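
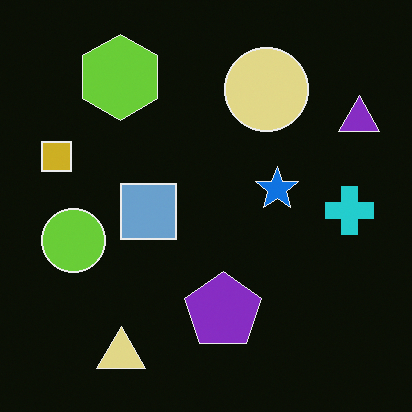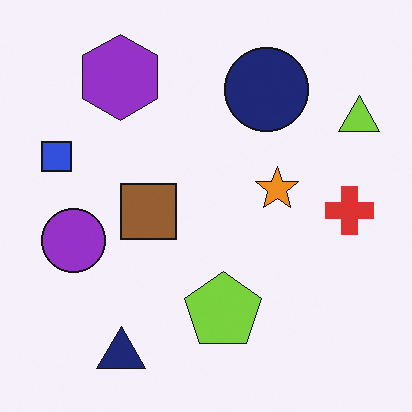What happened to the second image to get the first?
It was color-inverted (negative).

The light background has become dark and every shape's color is its complement — a photographic negative.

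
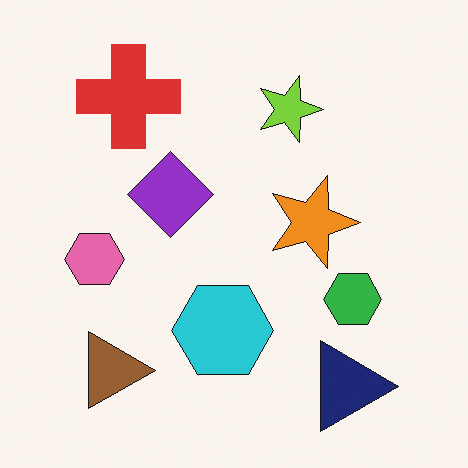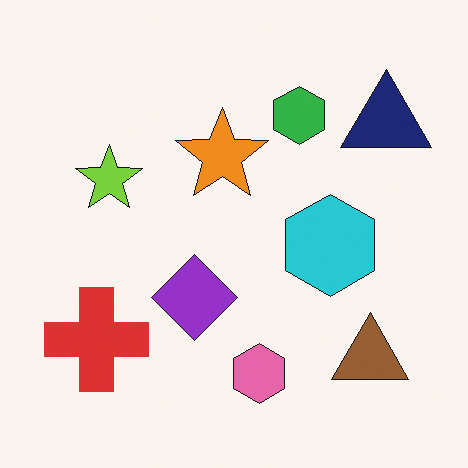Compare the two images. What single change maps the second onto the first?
This is the original image rotated 90° clockwise.

The navy triangle sits in the top-right of the second image and the bottom-right of the first — consistent with a whole-image 90° clockwise rotation.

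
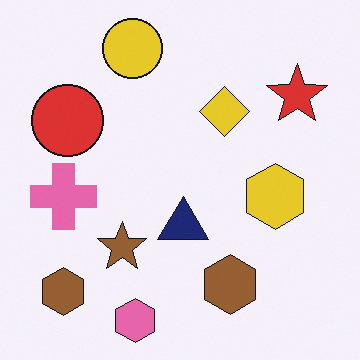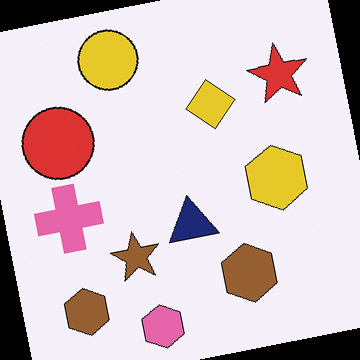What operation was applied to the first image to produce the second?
It was rotated counter-clockwise by a few degrees.

Every shape is tilted by the same angle and the image corners show triangular fill wedges — a whole-image rotation by a non-right angle.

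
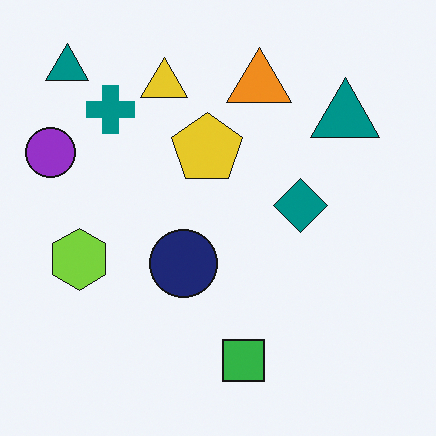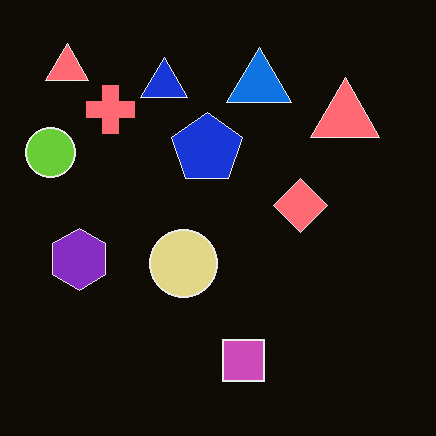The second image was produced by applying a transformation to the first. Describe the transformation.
It was color-inverted (negative).

The light background has become dark and every shape's color is its complement — a photographic negative.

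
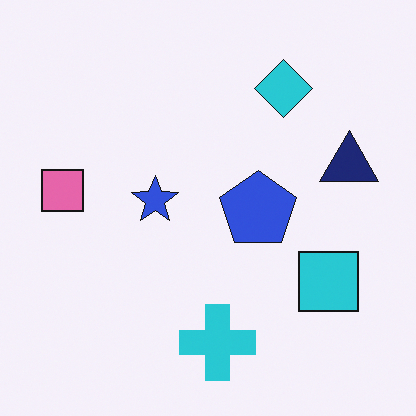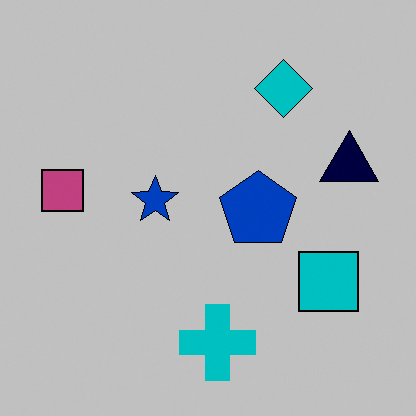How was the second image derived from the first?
It was heavily posterized to just a handful of flat colors.

Each flat color has snapped to a coarser quantized level — most visibly, the near-white background has dropped to a flat grey.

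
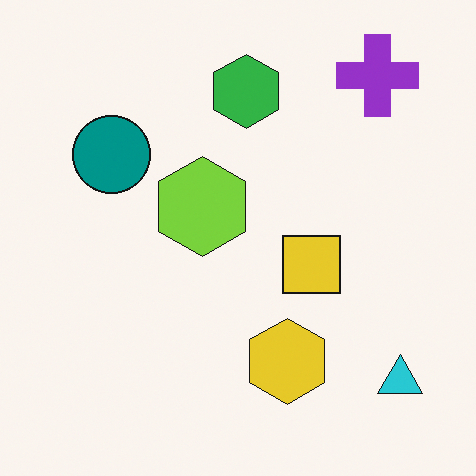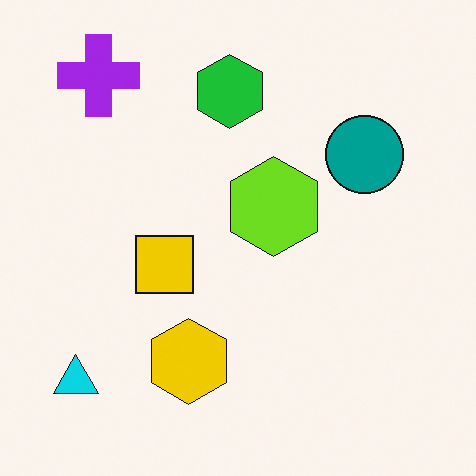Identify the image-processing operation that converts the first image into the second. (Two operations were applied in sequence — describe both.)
The second image is the first slightly oversaturated, then flipped horizontally (left ↔ right).

All colors are more vivid — a global saturation change. The cyan triangle is in the bottom-right of the first image and the bottom-left of the second — shapes on opposite sides of the vertical midline have swapped in a mirror flip.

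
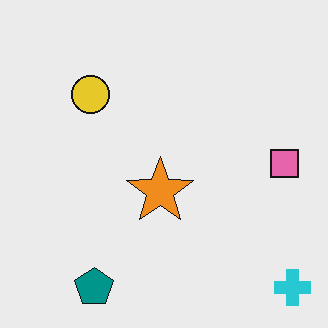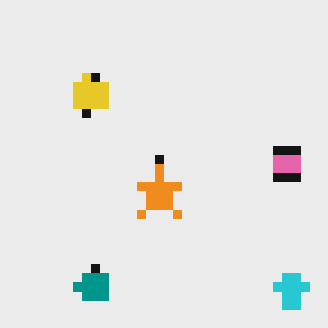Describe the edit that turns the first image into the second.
Heavily pixelated into large blocks.

Shapes are reduced to large square blocks; fine edges and outlines are lost — a downscale-then-upscale (mosaic) effect.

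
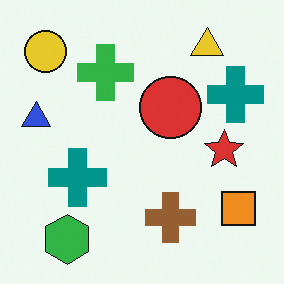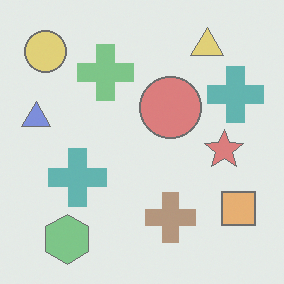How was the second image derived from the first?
The transformation is: washed out (contrast reduced).

Tones are pushed toward mid-grey across the whole image — a global contrast change.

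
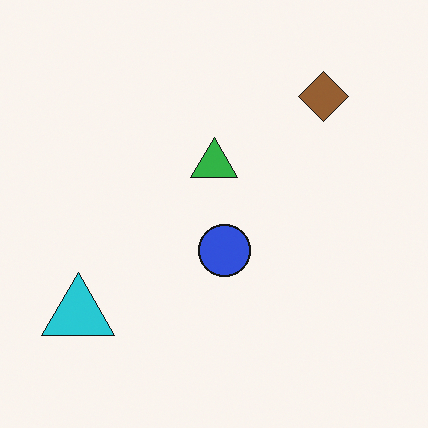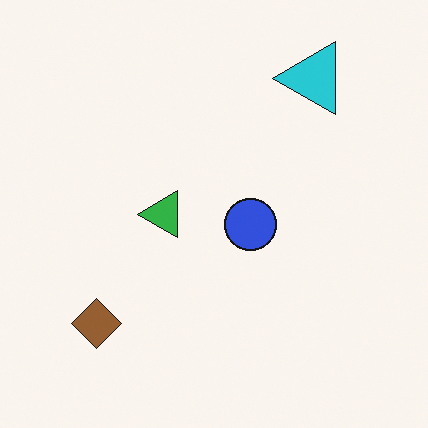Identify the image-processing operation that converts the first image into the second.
It was transposed (reflected across the top-left ↔ bottom-right diagonal).

Shapes have swapped their row and column positions — what was in the top-right is now in the bottom-left — a diagonal reflection.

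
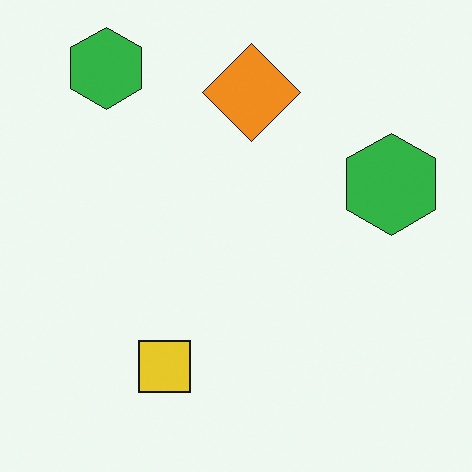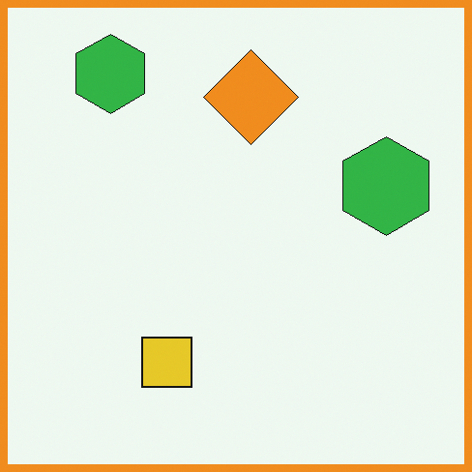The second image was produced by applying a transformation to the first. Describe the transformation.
The transformation is: framed with a orange border.

A solid orange frame runs around the edge of the second image, with the content slightly shrunk inside it.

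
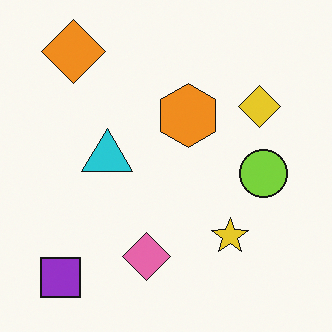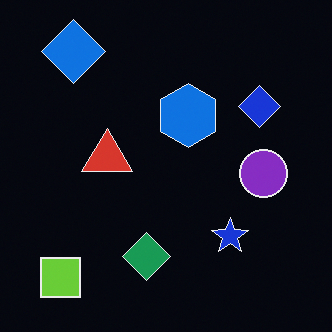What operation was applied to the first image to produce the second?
The second image is the first color-inverted (negative).

The light background has become dark and every shape's color is its complement — a photographic negative.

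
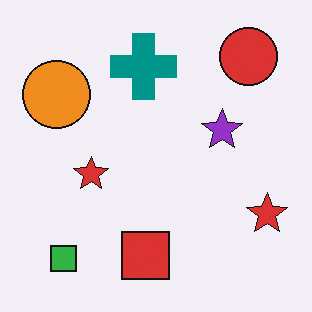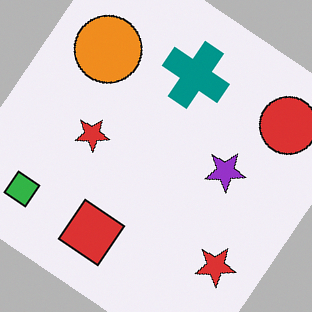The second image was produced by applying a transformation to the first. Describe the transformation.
The transformation is: rotated clockwise by a large amount — several tens of degrees.

Every shape is tilted by the same angle and the image corners show triangular fill wedges — a whole-image rotation by a non-right angle.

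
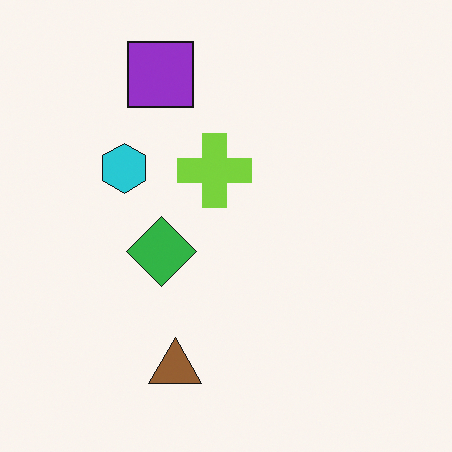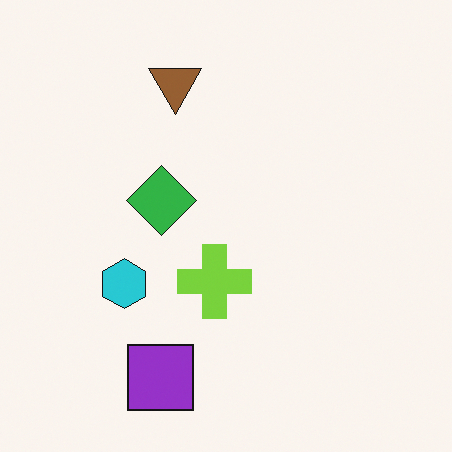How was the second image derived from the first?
This is the original image flipped vertically (top ↔ bottom).

The purple square is in the top of the first image and the bottom of the second — shapes on opposite sides of the horizontal midline have swapped in a mirror flip.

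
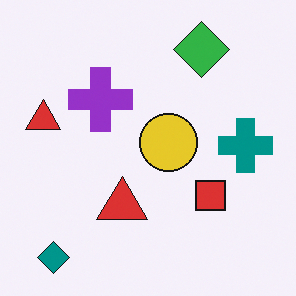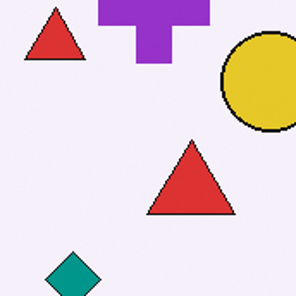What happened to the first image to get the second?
Cropped to a noticeably smaller region and rescaled.

The visible shapes are larger and the field of view is narrower; shapes near the original edges may be partly or wholly outside the frame — a crop-and-rescale.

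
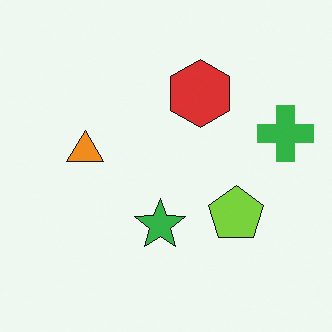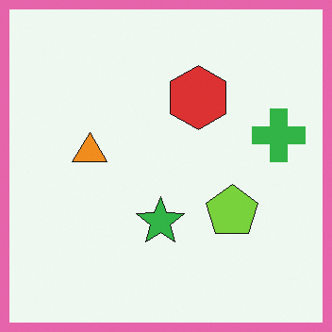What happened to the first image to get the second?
It was framed with a pink border.

A solid pink frame runs around the edge of the second image, with the content slightly shrunk inside it.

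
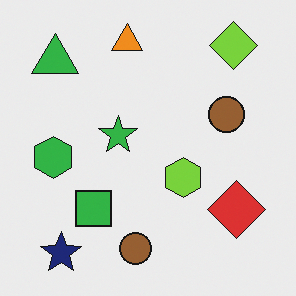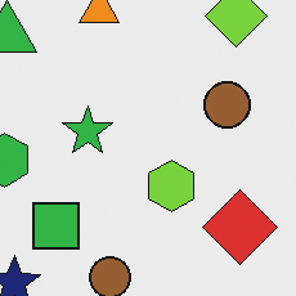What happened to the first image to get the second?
Cropped slightly and scaled back up.

The visible shapes are larger and the field of view is narrower; shapes near the original edges may be partly or wholly outside the frame — a crop-and-rescale.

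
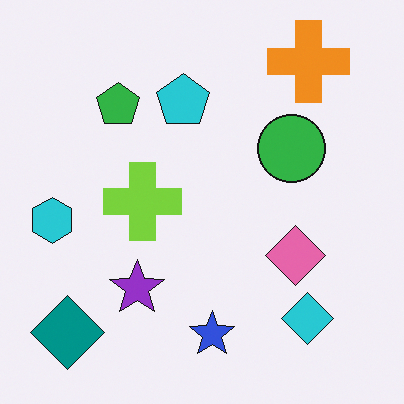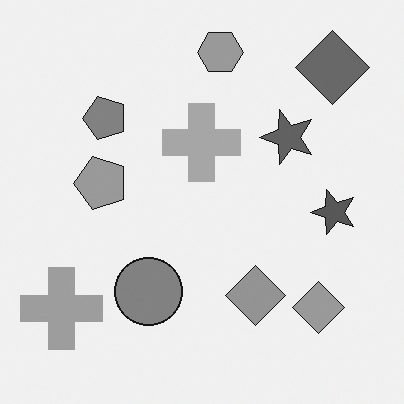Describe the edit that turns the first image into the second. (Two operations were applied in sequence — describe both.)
The transformation is: transposed (reflected across the top-left ↔ bottom-right diagonal), then converted to grayscale.

Shapes have swapped their row and column positions — what was in the top-right is now in the bottom-left — a diagonal reflection. All color is removed — every shape is now a shade of grey.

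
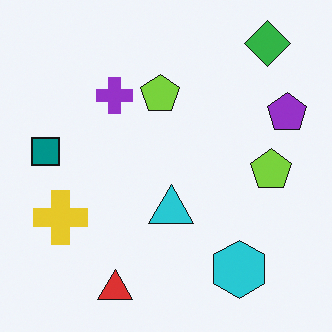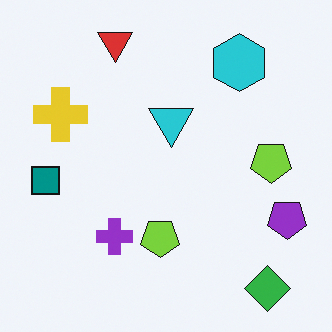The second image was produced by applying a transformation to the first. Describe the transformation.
This is the original image flipped vertically (top ↔ bottom).

The red triangle is in the bottom of the first image and the top of the second — shapes on opposite sides of the horizontal midline have swapped in a mirror flip.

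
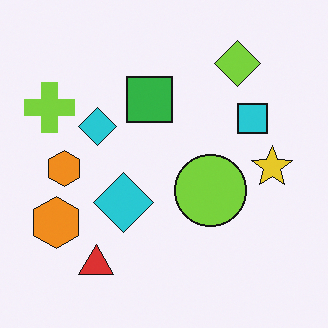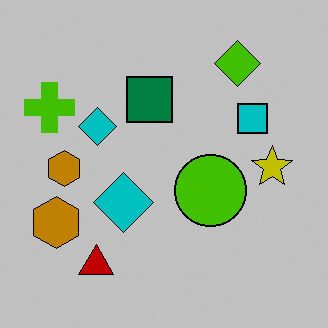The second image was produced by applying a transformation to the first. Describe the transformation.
The transformation is: aggressively posterized.

Each flat color has snapped to a coarser quantized level — most visibly, the near-white background has dropped to a flat grey.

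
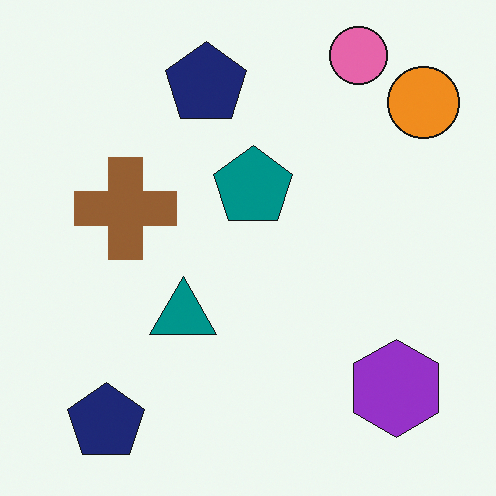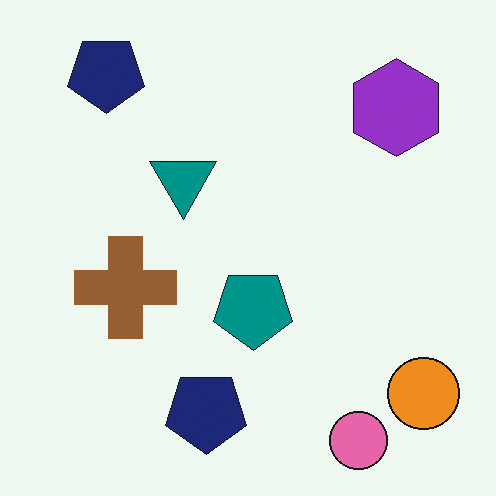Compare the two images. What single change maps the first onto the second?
The second image is the first flipped vertically (top ↔ bottom).

The pink circle is in the top-right of the first image and the bottom-right of the second — shapes on opposite sides of the horizontal midline have swapped in a mirror flip.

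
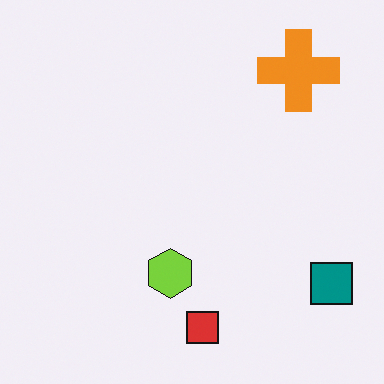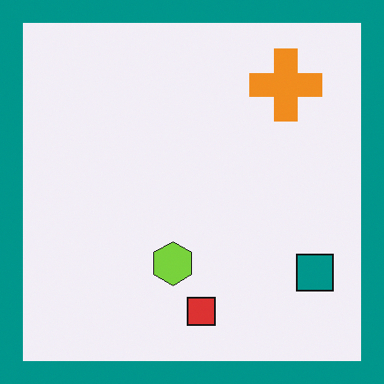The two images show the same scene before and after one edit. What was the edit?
This is the original image framed with a teal border.

A solid teal frame runs around the edge of the second image, with the content slightly shrunk inside it.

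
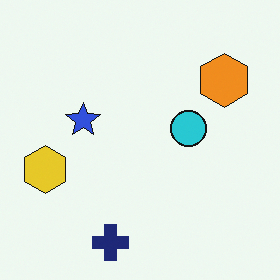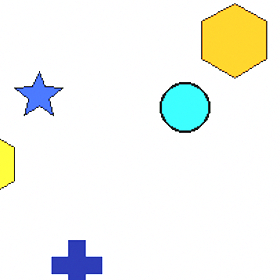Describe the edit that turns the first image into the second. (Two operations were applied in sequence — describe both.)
It was cropped to a modestly smaller region and rescaled, then substantially brightened.

The visible shapes are larger and the field of view is narrower; shapes near the original edges may be partly or wholly outside the frame — a crop-and-rescale. Every pixel — background and shapes alike — is uniformly brightened.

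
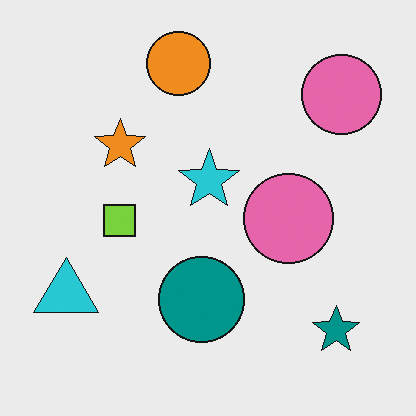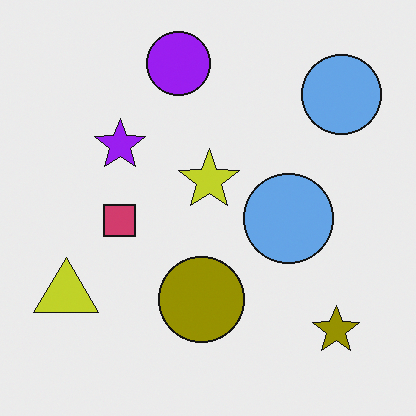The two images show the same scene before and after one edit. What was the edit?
The transformation is: hue-shifted by a large amount.

Every shape's color has rotated by the same amount around the hue wheel — a uniform hue shift.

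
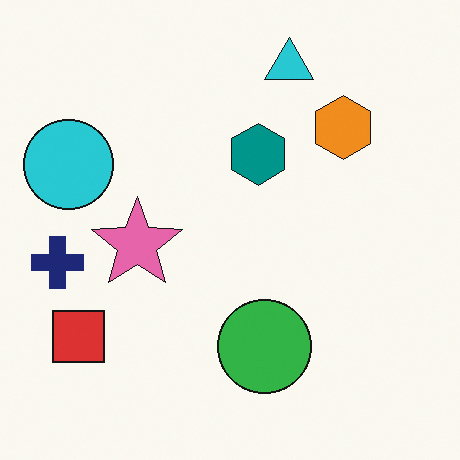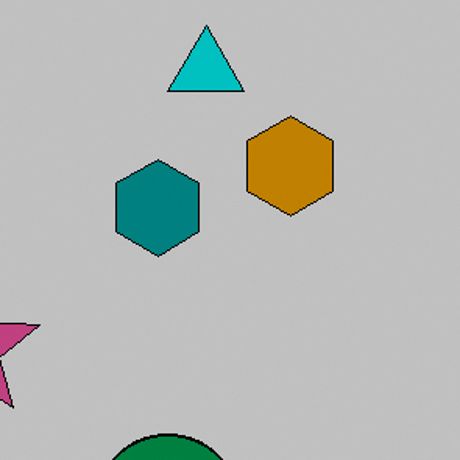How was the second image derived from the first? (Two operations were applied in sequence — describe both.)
The transformation is: aggressively posterized, then cropped to a modestly smaller region and rescaled.

Each flat color has snapped to a coarser quantized level — most visibly, the near-white background has dropped to a flat grey. The visible shapes are larger and the field of view is narrower; shapes near the original edges may be partly or wholly outside the frame — a crop-and-rescale.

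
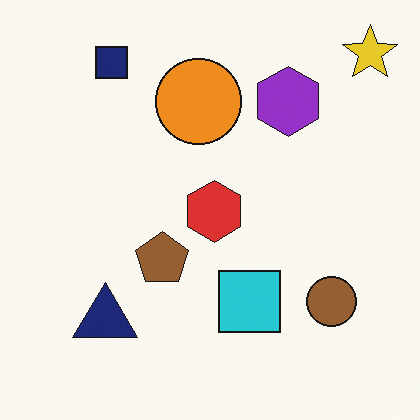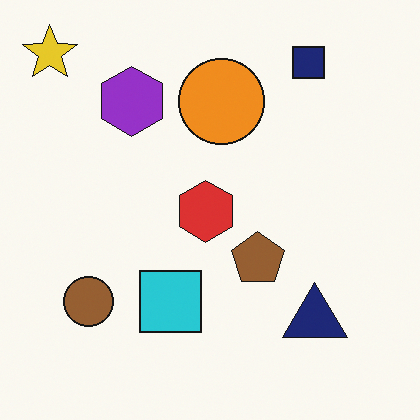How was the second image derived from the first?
The transformation is: flipped horizontally (left ↔ right).

The yellow star is in the top-right of the first image and the top-left of the second — shapes on opposite sides of the vertical midline have swapped in a mirror flip.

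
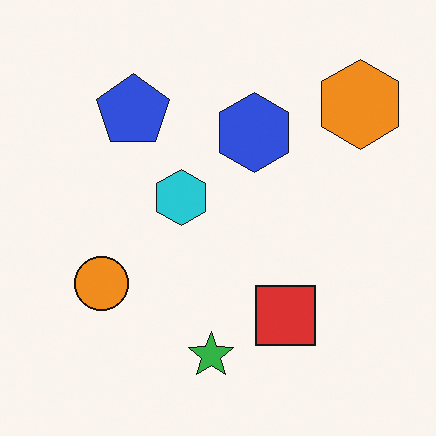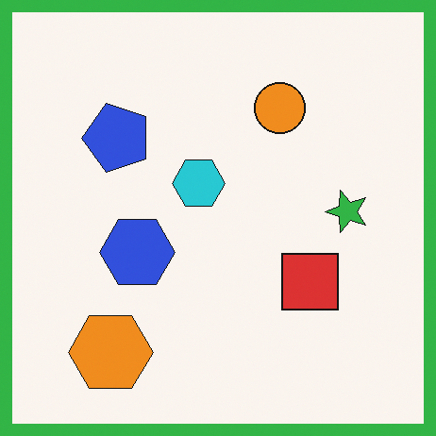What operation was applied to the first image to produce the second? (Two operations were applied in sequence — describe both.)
This is the original image transposed (reflected across the top-left ↔ bottom-right diagonal), then framed with a green border.

Shapes have swapped their row and column positions — what was in the top-right is now in the bottom-left — a diagonal reflection. A solid green frame runs around the edge of the second image, with the content slightly shrunk inside it.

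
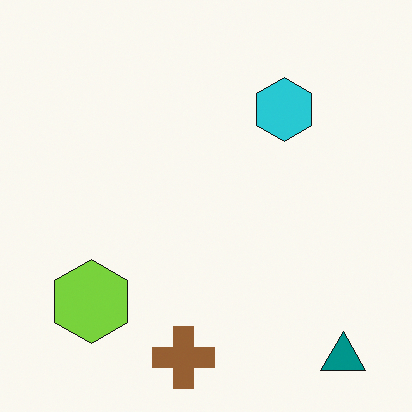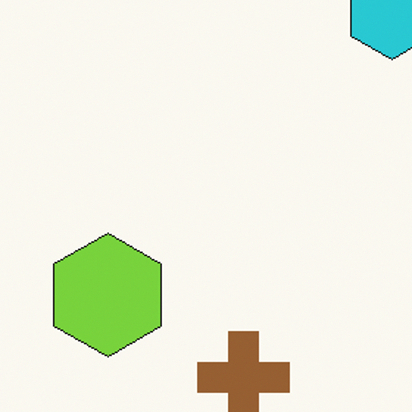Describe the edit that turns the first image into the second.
The transformation is: cropped slightly and scaled back up.

The visible shapes are larger and the field of view is narrower; shapes near the original edges may be partly or wholly outside the frame — a crop-and-rescale.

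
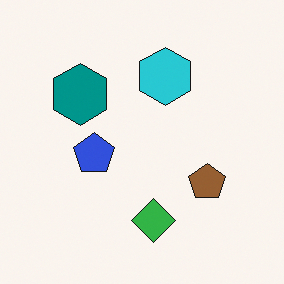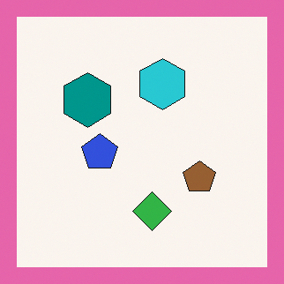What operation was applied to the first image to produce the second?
It was framed with a pink border.

A solid pink frame runs around the edge of the second image, with the content slightly shrunk inside it.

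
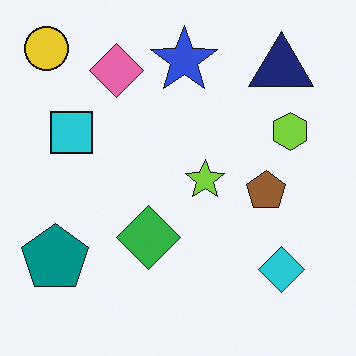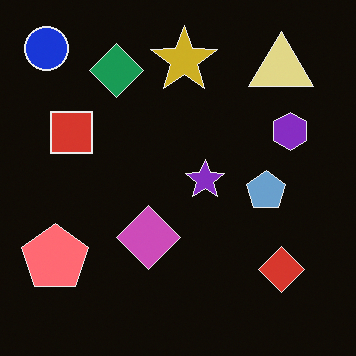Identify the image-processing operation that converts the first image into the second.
Color-inverted (negative).

The light background has become dark and every shape's color is its complement — a photographic negative.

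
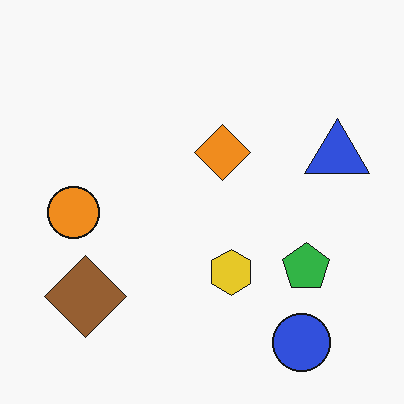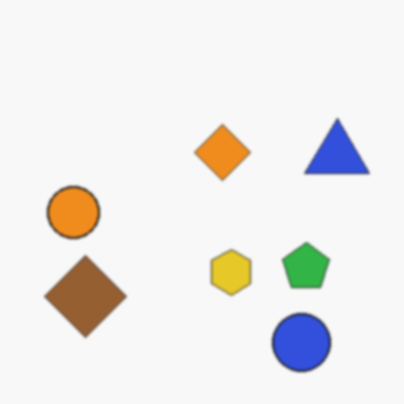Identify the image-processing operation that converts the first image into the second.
This is the original image given a subtle gaussian blur.

Shape edges and outlines are uniformly softened across the whole image.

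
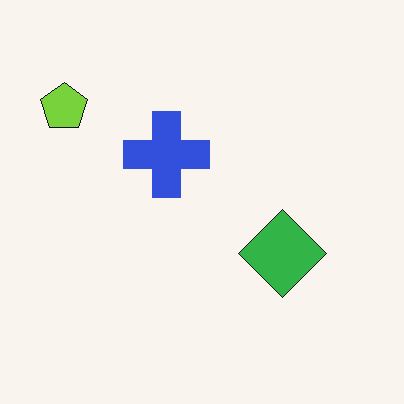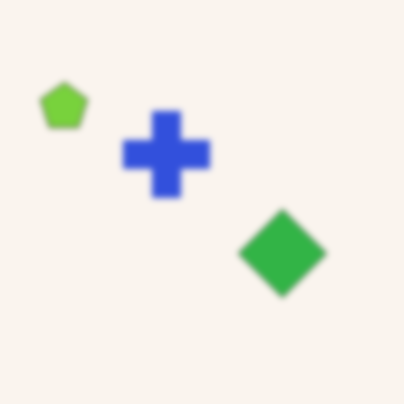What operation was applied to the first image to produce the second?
This is the original image noticeably gaussian-blurred.

Shape edges and outlines are uniformly softened across the whole image.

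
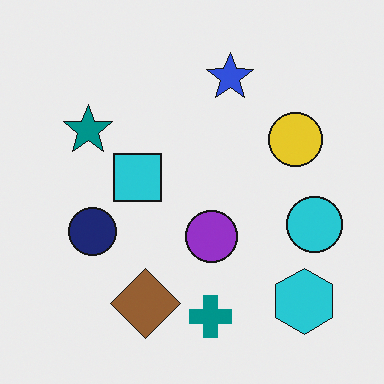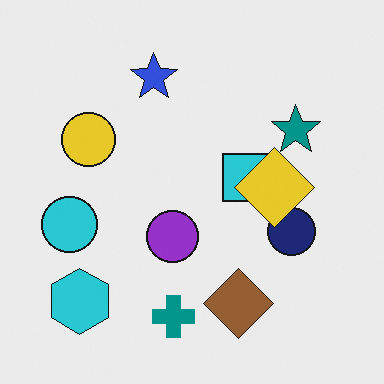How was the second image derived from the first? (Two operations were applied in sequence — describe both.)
The transformation is: flipped horizontally (left ↔ right), then overlaid with an additional yellow diamond.

The cyan circle is in the right of the first image and the left of the second — shapes on opposite sides of the vertical midline have swapped in a mirror flip. A yellow diamond appears in the second image that is absent from the first.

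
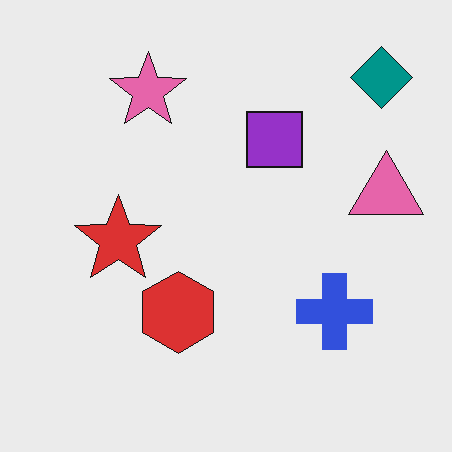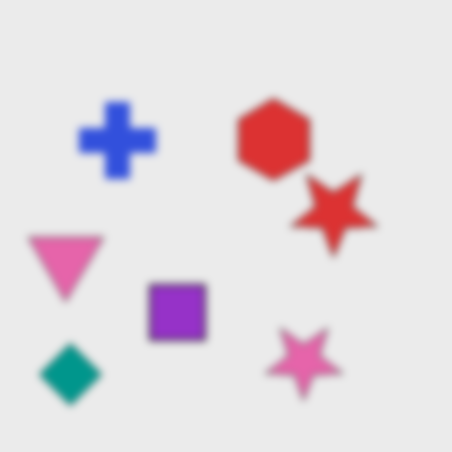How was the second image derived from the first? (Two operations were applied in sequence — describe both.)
This is the original image moderately blurred, then rotated 180°.

Shape edges and outlines are uniformly softened across the whole image. The teal diamond sits in the top-right of the first image and the bottom-left of the second — consistent with a whole-image 180° rotation.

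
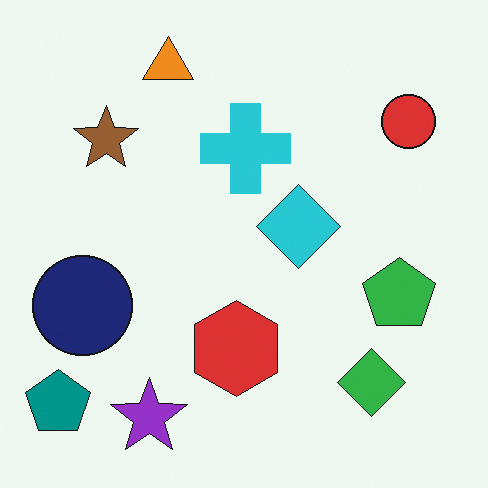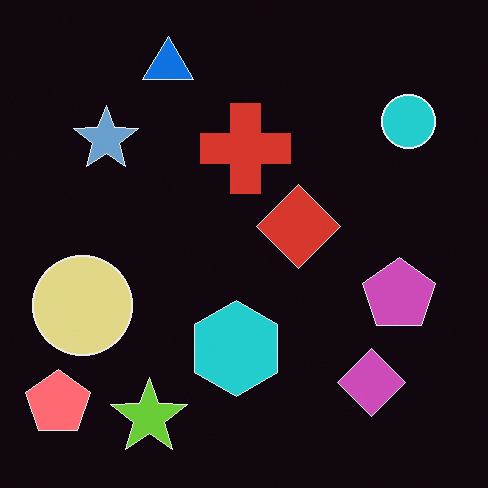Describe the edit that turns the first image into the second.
This is the original image color-inverted (negative).

The light background has become dark and every shape's color is its complement — a photographic negative.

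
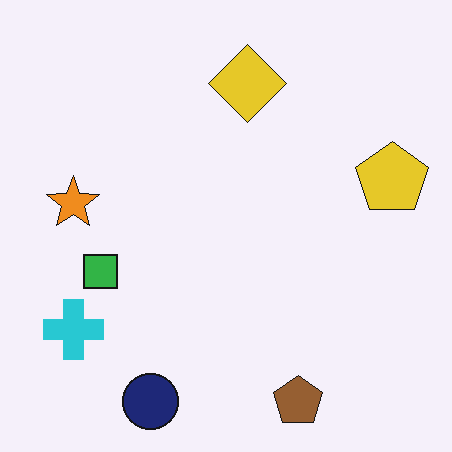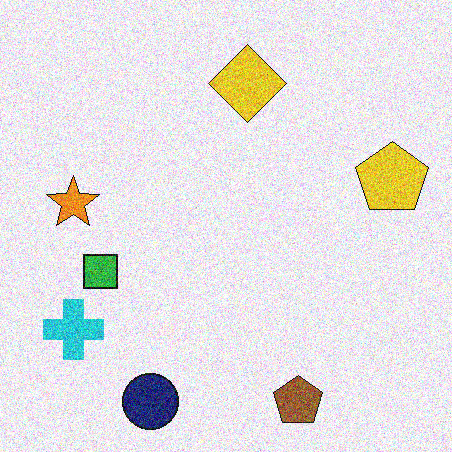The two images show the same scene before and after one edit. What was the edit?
Degraded with a thick layer of grain.

Random speckle covers the whole image, including the flat background.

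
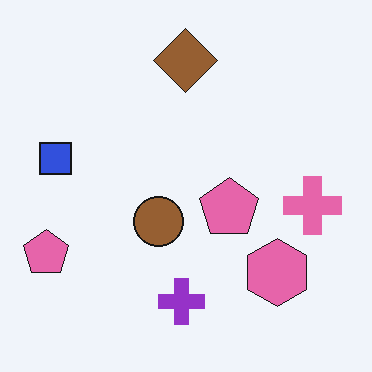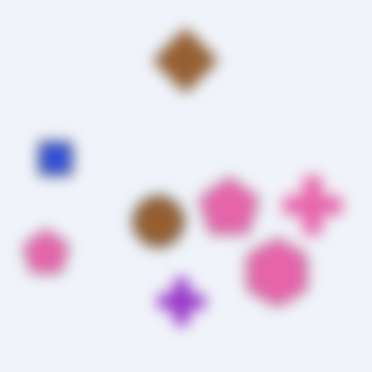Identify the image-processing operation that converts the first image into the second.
It was strongly gaussian-blurred.

Shape edges and outlines are uniformly softened across the whole image.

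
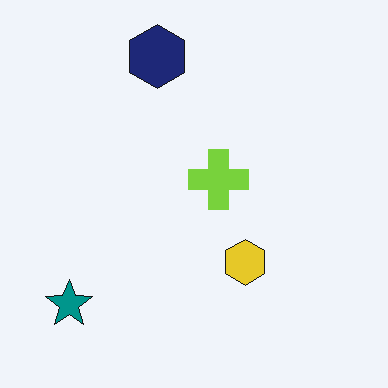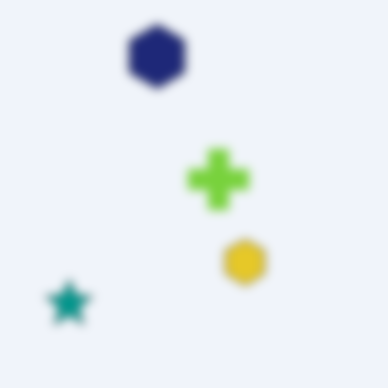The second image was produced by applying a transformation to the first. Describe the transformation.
Strongly gaussian-blurred.

Shape edges and outlines are uniformly softened across the whole image.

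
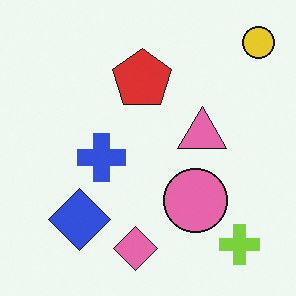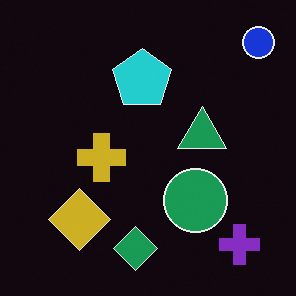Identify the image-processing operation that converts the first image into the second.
The second image is the first color-inverted (negative).

The light background has become dark and every shape's color is its complement — a photographic negative.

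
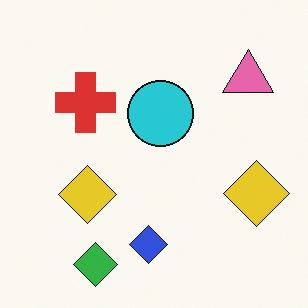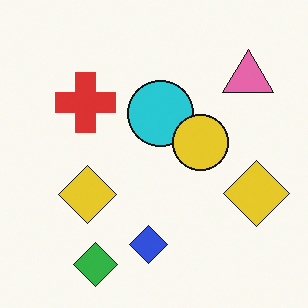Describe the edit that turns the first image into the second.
Overlaid with an additional yellow circle.

A yellow circle appears in the second image that is absent from the first.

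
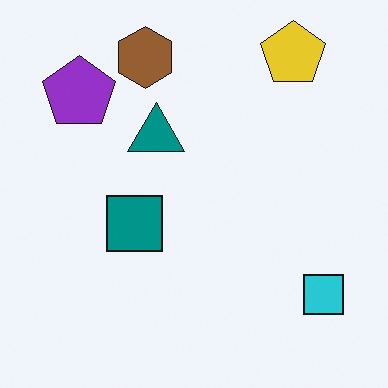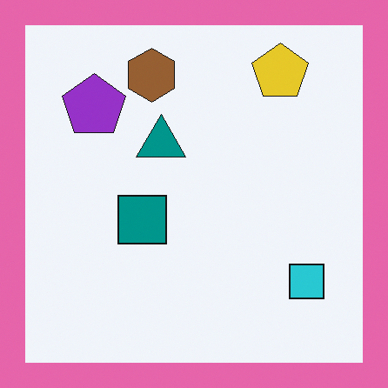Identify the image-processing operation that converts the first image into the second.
The second image is the first framed with a pink border.

A solid pink frame runs around the edge of the second image, with the content slightly shrunk inside it.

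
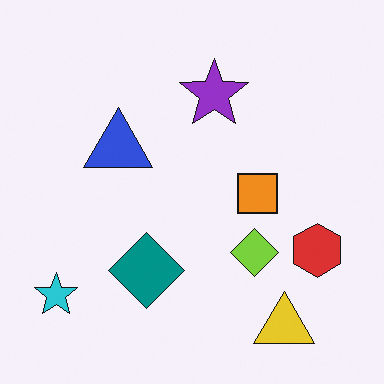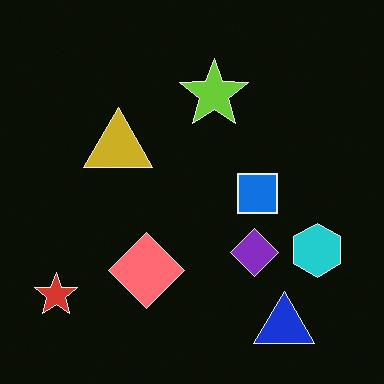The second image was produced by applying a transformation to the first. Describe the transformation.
It was color-inverted (negative).

The light background has become dark and every shape's color is its complement — a photographic negative.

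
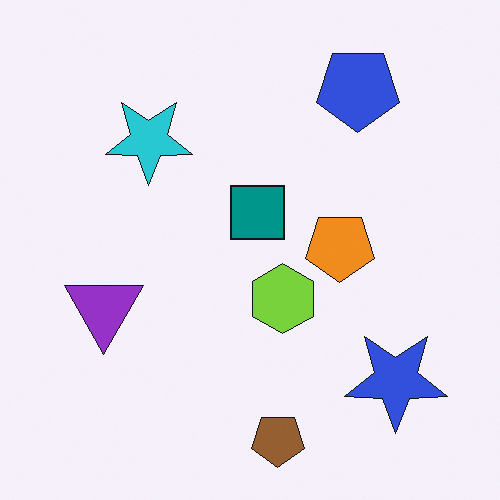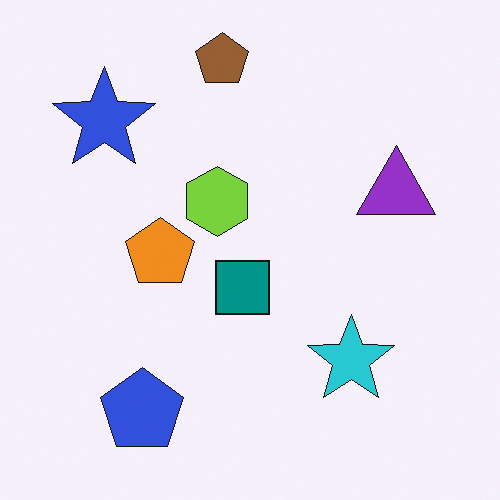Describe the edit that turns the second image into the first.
The first image is the second rotated 180°.

The blue star sits in the top-left of the second image and the bottom-right of the first — consistent with a whole-image 180° rotation.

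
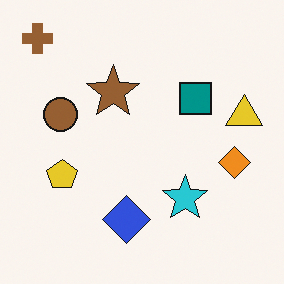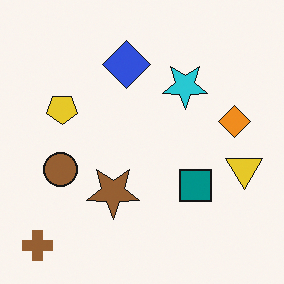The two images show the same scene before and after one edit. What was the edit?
It was flipped vertically (top ↔ bottom).

The brown cross is in the top-left of the first image and the bottom-left of the second — shapes on opposite sides of the horizontal midline have swapped in a mirror flip.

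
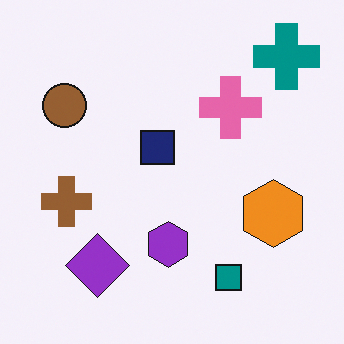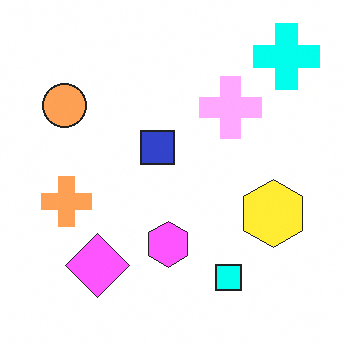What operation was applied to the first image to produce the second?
Substantially brightened.

Every pixel — background and shapes alike — is uniformly brightened.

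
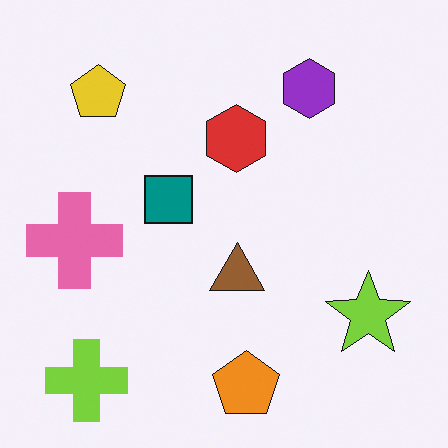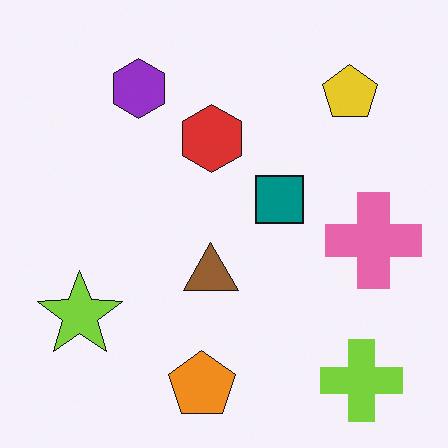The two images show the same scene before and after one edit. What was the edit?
The transformation is: flipped horizontally (left ↔ right).

The pink cross is in the left of the first image and the right of the second — shapes on opposite sides of the vertical midline have swapped in a mirror flip.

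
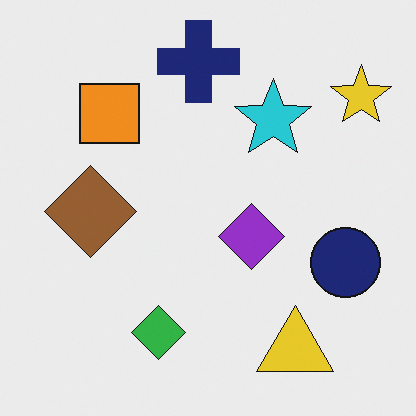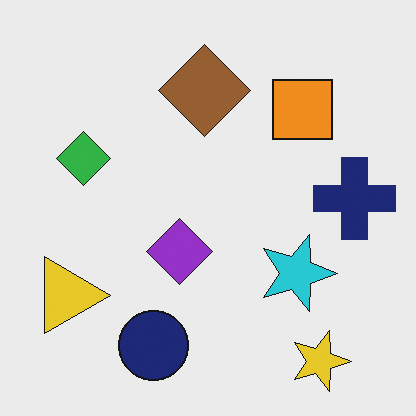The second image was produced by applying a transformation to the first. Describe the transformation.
The transformation is: rotated 90° clockwise.

The yellow star sits in the top-right of the first image and the bottom-right of the second — consistent with a whole-image 90° clockwise rotation.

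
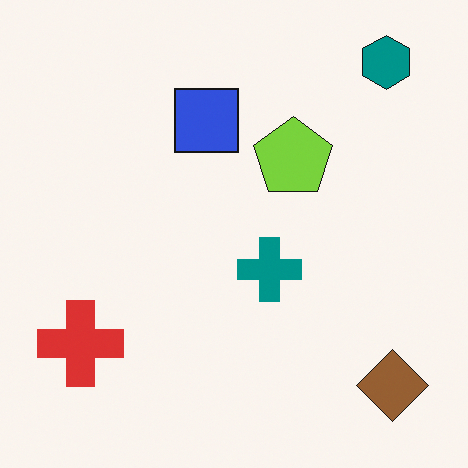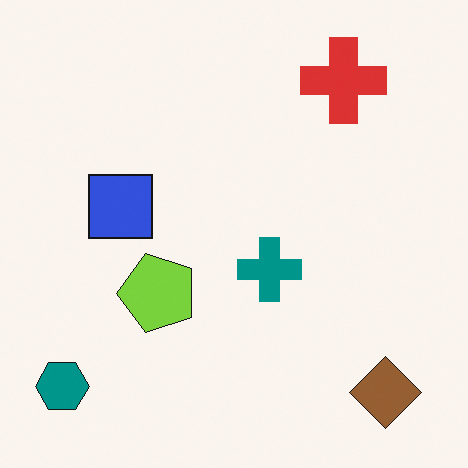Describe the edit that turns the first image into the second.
The transformation is: transposed (reflected across the top-left ↔ bottom-right diagonal).

Shapes have swapped their row and column positions — what was in the top-right is now in the bottom-left — a diagonal reflection.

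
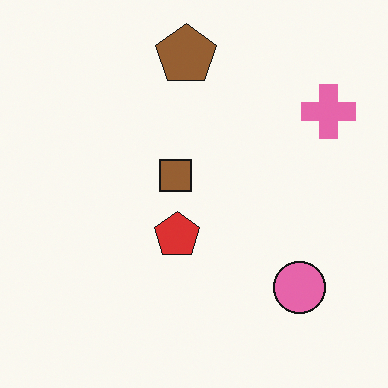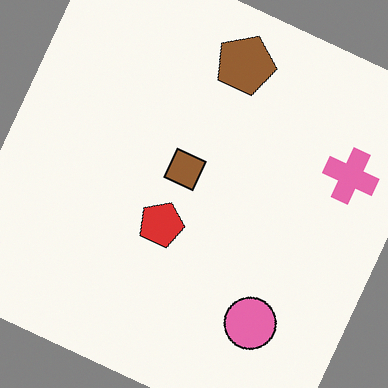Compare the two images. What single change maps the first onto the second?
Rotated clockwise by a moderate amount.

Every shape is tilted by the same angle and the image corners show triangular fill wedges — a whole-image rotation by a non-right angle.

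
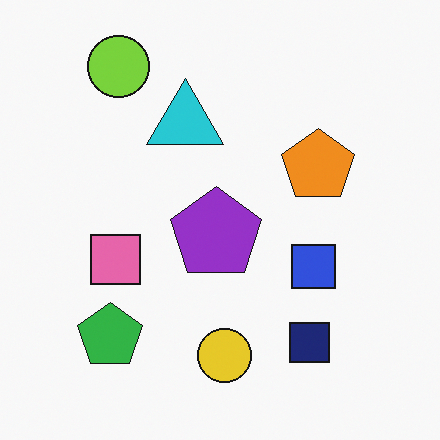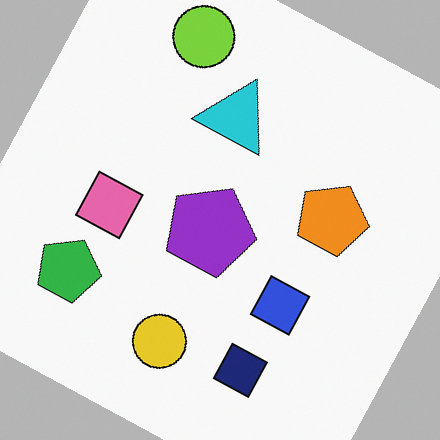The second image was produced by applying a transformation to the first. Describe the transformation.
The second image is the first rotated clockwise by a moderate amount.

Every shape is tilted by the same angle and the image corners show triangular fill wedges — a whole-image rotation by a non-right angle.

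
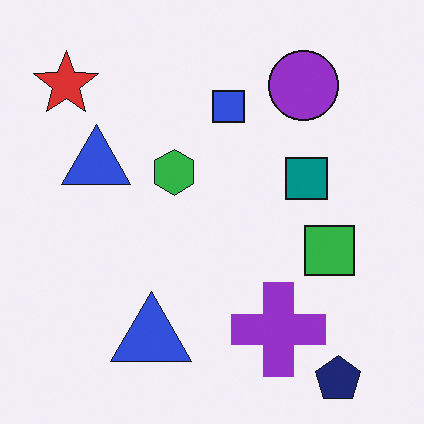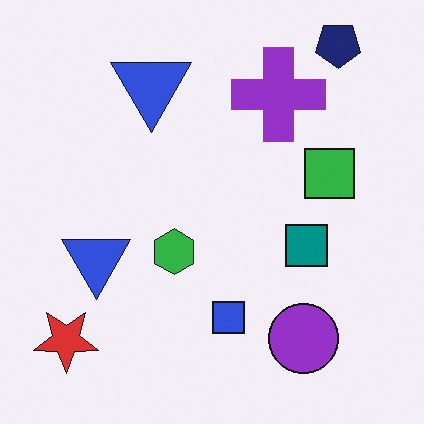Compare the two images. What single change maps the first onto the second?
The second image is the first flipped vertically (top ↔ bottom).

The navy pentagon is in the bottom-right of the first image and the top-right of the second — shapes on opposite sides of the horizontal midline have swapped in a mirror flip.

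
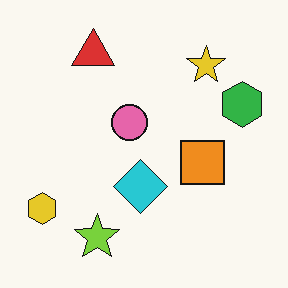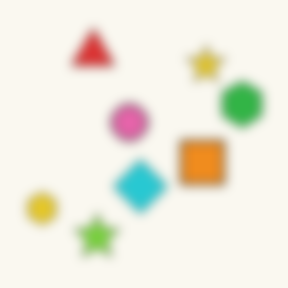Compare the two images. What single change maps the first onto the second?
The transformation is: heavily blurred.

Shape edges and outlines are uniformly softened across the whole image.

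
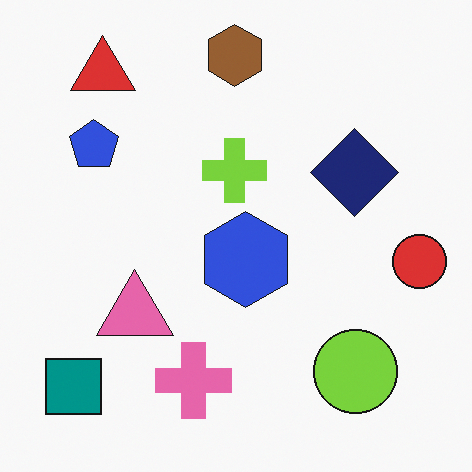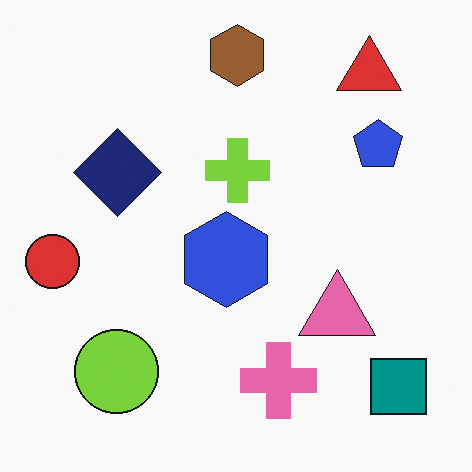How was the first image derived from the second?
It was flipped horizontally (left ↔ right).

The red circle is in the left of the second image and the right of the first — shapes on opposite sides of the vertical midline have swapped in a mirror flip.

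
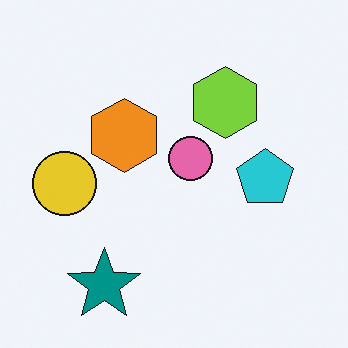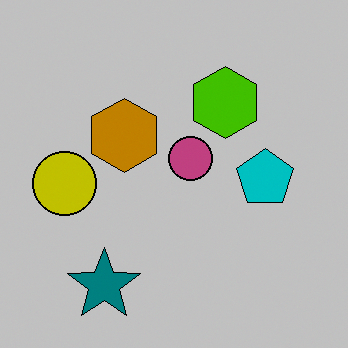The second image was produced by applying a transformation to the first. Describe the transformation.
This is the original image heavily posterized to just a handful of flat colors.

Each flat color has snapped to a coarser quantized level — most visibly, the near-white background has dropped to a flat grey.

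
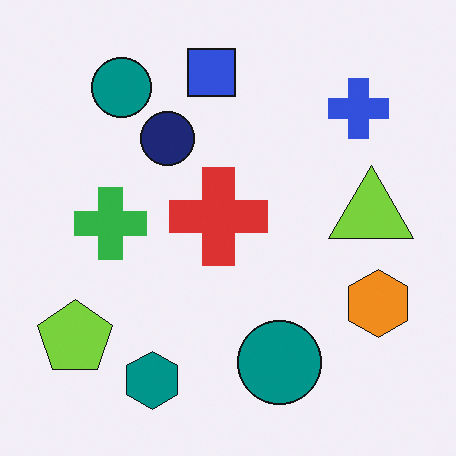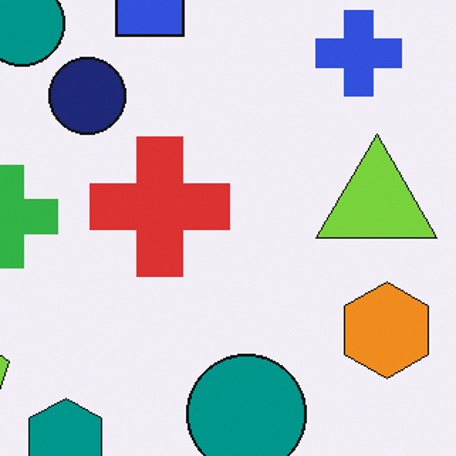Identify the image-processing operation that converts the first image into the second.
The second image is the first cropped slightly and scaled back up.

The visible shapes are larger and the field of view is narrower; shapes near the original edges may be partly or wholly outside the frame — a crop-and-rescale.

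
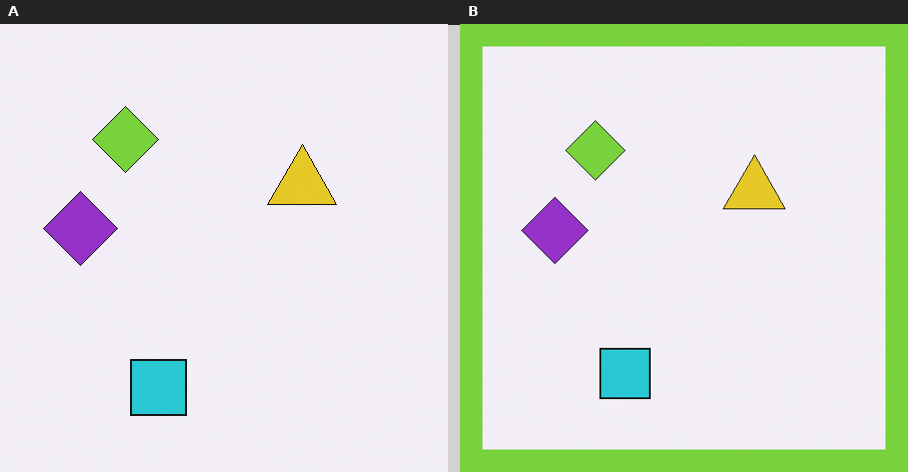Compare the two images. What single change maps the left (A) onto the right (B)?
It was framed with a lime border.

A solid lime frame runs around the edge of the right (B) image, with the content slightly shrunk inside it.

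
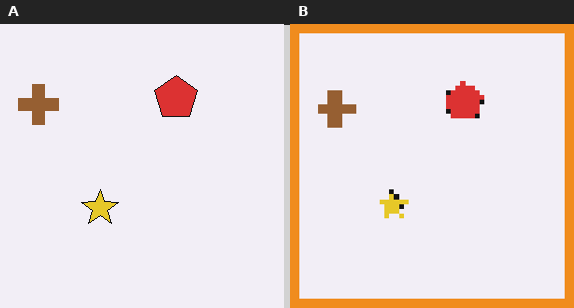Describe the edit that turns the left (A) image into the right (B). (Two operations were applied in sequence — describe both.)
It was mildly pixelated, then framed with a orange border.

Shapes are reduced to large square blocks; fine edges and outlines are lost — a downscale-then-upscale (mosaic) effect. A solid orange frame runs around the edge of the right (B) image, with the content slightly shrunk inside it.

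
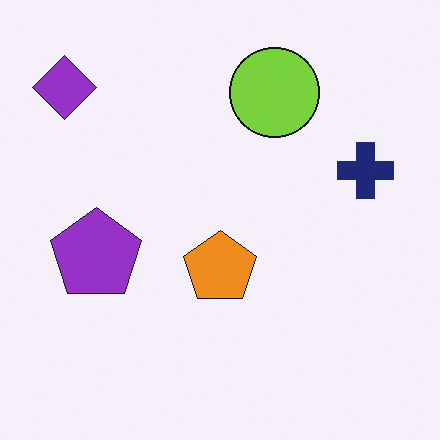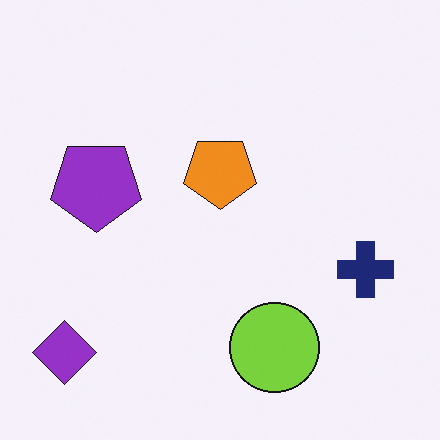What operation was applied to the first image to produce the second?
This is the original image flipped vertically (top ↔ bottom).

The purple diamond is in the top-left of the first image and the bottom-left of the second — shapes on opposite sides of the horizontal midline have swapped in a mirror flip.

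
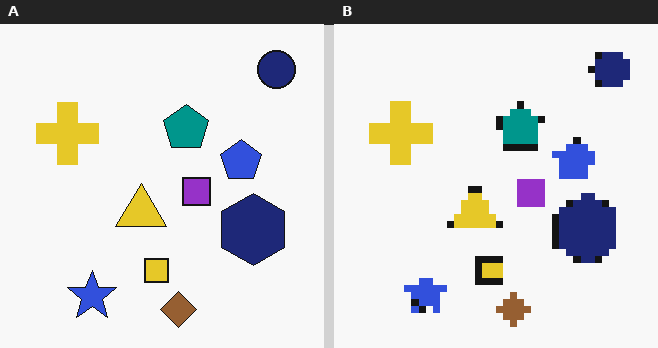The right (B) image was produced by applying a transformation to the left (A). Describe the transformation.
The transformation is: moderately pixelated.

Shapes are reduced to large square blocks; fine edges and outlines are lost — a downscale-then-upscale (mosaic) effect.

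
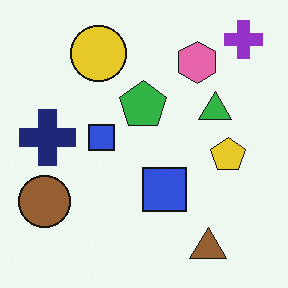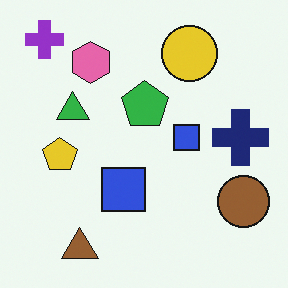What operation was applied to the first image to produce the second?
It was flipped horizontally (left ↔ right).

The brown circle is in the bottom-left of the first image and the bottom-right of the second — shapes on opposite sides of the vertical midline have swapped in a mirror flip.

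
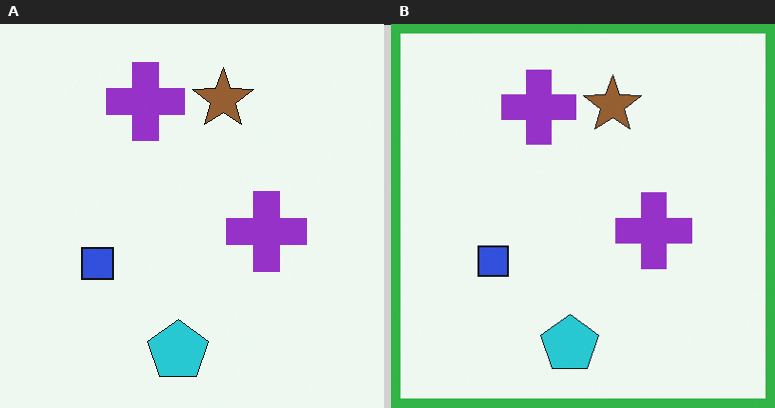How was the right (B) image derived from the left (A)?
The transformation is: framed with a green border.

A solid green frame runs around the edge of the right (B) image, with the content slightly shrunk inside it.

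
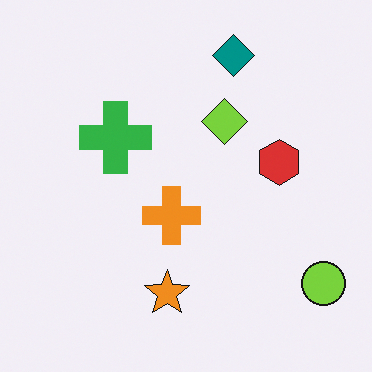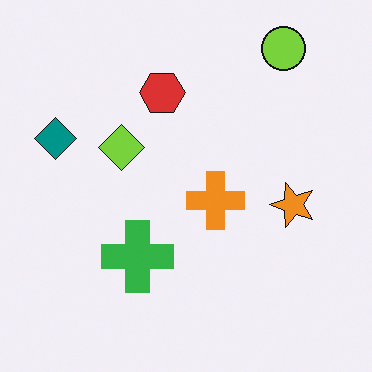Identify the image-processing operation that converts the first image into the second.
Rotated 90° counter-clockwise.

The lime circle sits in the bottom-right of the first image and the top-right of the second — consistent with a whole-image 90° counter-clockwise rotation.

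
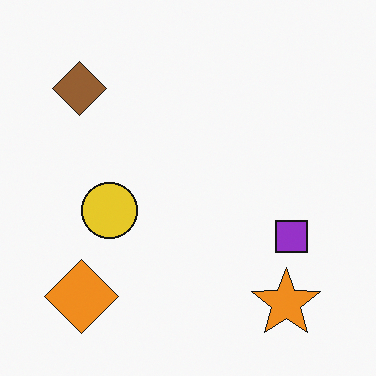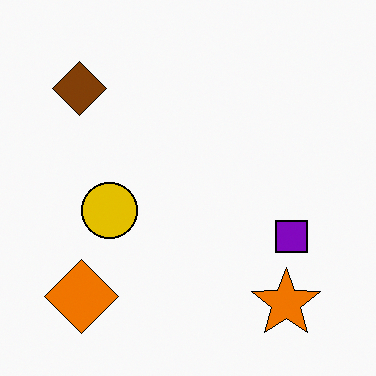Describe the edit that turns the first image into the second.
Given slightly increased contrast.

Tones are pushed away from mid-grey across the whole image — a global contrast change.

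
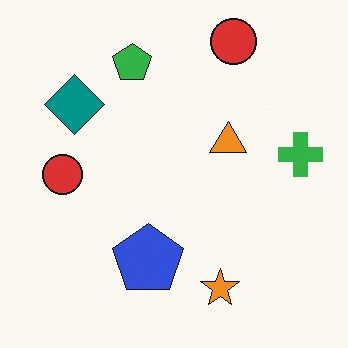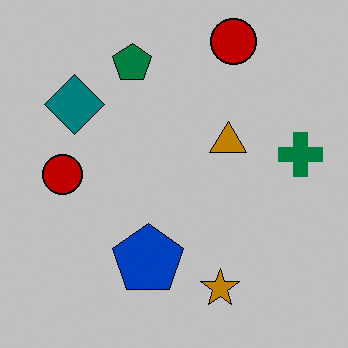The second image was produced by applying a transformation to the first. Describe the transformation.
The image was heavily posterized to just a handful of flat colors.

Each flat color has snapped to a coarser quantized level — most visibly, the near-white background has dropped to a flat grey.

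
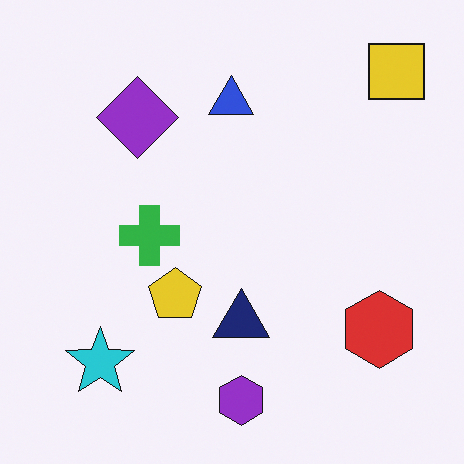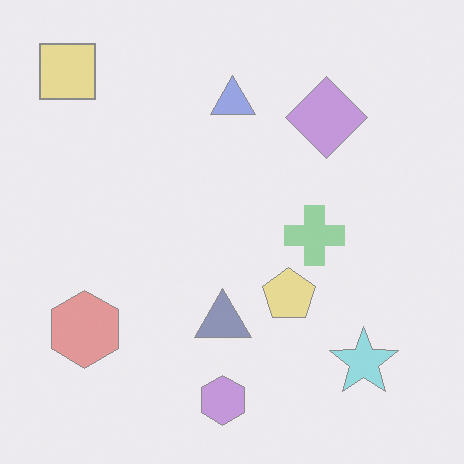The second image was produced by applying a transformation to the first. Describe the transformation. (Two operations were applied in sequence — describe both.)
The image was flipped horizontally (left ↔ right), then washed out (contrast reduced).

The yellow square is in the top-right of the first image and the top-left of the second — shapes on opposite sides of the vertical midline have swapped in a mirror flip. Tones are pushed toward mid-grey across the whole image — a global contrast change.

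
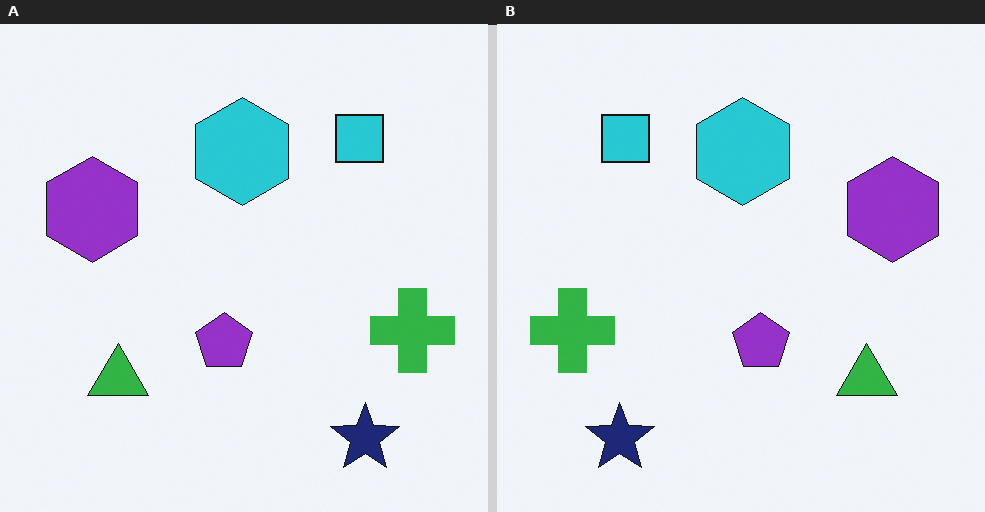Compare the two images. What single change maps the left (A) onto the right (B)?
Flipped horizontally (left ↔ right).

The green cross is in the right of the left (A) image and the left of the right (B) — shapes on opposite sides of the vertical midline have swapped in a mirror flip.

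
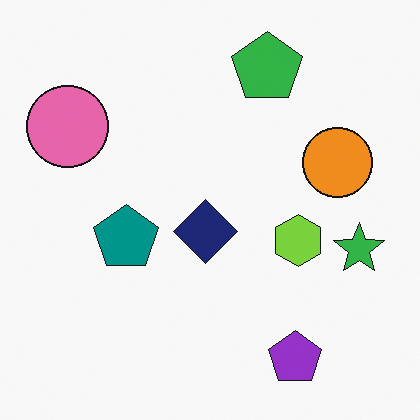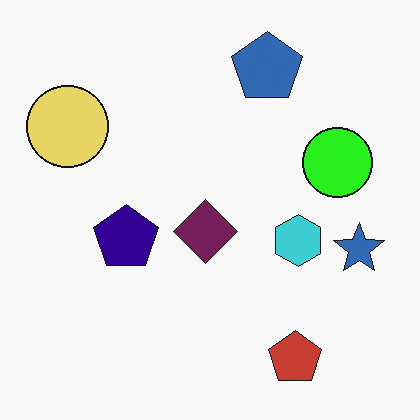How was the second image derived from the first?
The image was hue-shifted through roughly a third of the color wheel.

Every shape's color has rotated by the same amount around the hue wheel — a uniform hue shift.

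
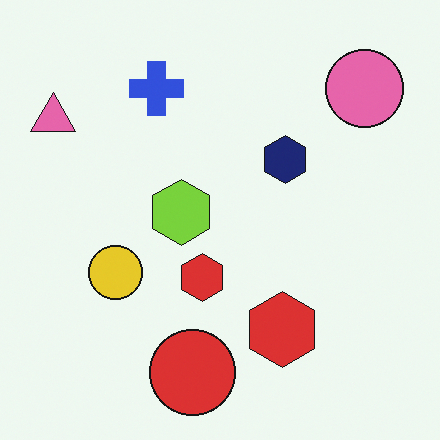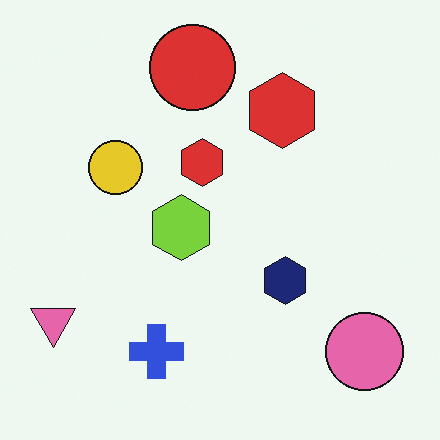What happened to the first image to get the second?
The image was flipped vertically (top ↔ bottom).

The red circle is in the bottom of the first image and the top of the second — shapes on opposite sides of the horizontal midline have swapped in a mirror flip.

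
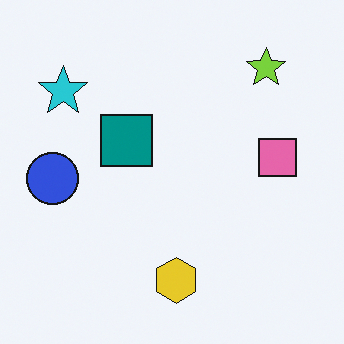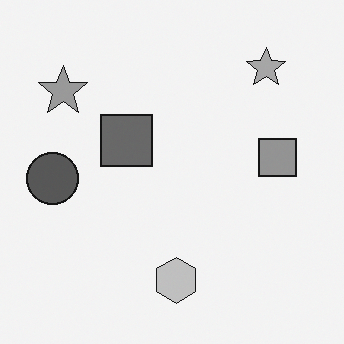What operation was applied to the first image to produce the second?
It was converted to grayscale.

All color is removed — every shape is now a shade of grey.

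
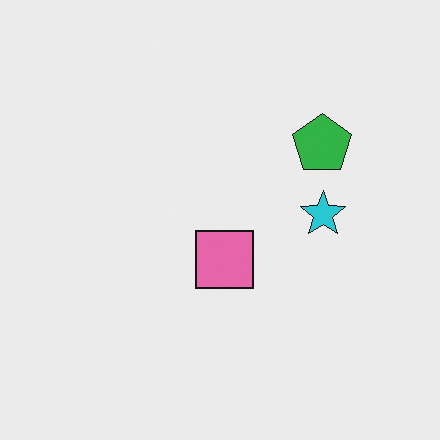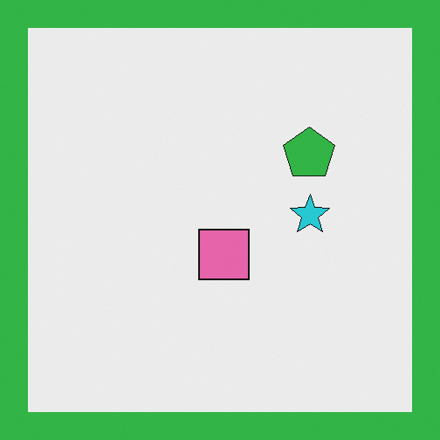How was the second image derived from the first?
This is the original image framed with a green border.

A solid green frame runs around the edge of the second image, with the content slightly shrunk inside it.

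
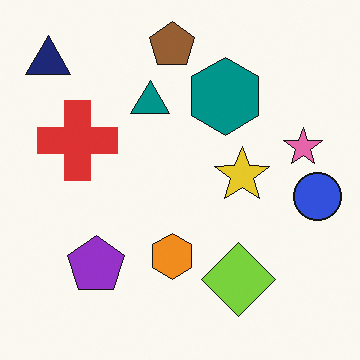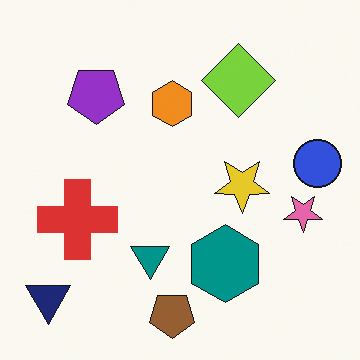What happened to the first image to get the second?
The image was flipped vertically (top ↔ bottom).

The brown pentagon is in the top of the first image and the bottom of the second — shapes on opposite sides of the horizontal midline have swapped in a mirror flip.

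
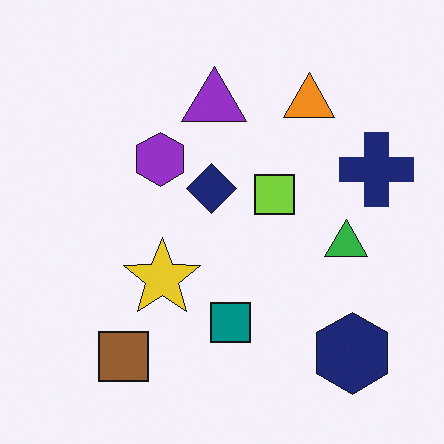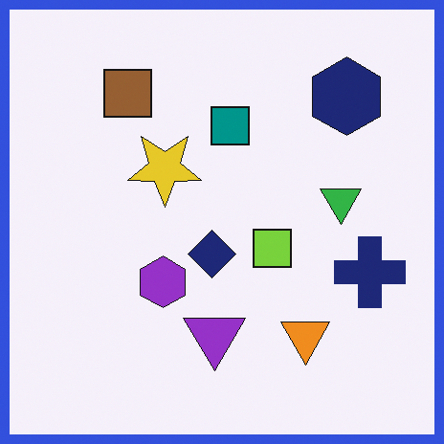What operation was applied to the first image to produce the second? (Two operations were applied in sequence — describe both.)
This is the original image flipped vertically (top ↔ bottom), then framed with a blue border.

The brown square is in the bottom-left of the first image and the top-left of the second — shapes on opposite sides of the horizontal midline have swapped in a mirror flip. A solid blue frame runs around the edge of the second image, with the content slightly shrunk inside it.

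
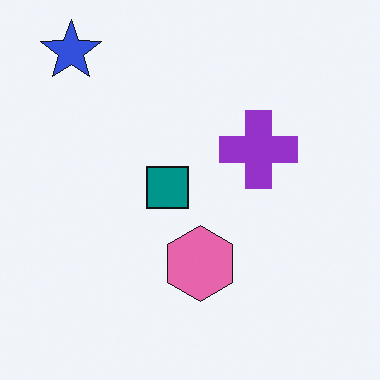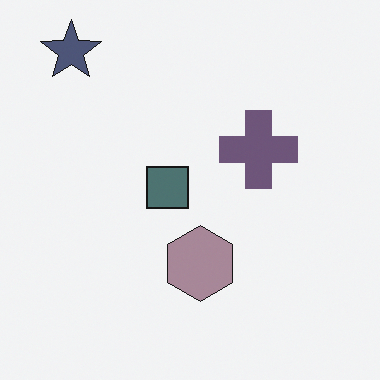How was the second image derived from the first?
Heavily desaturated.

All colors are more muted and greyish — a global saturation change.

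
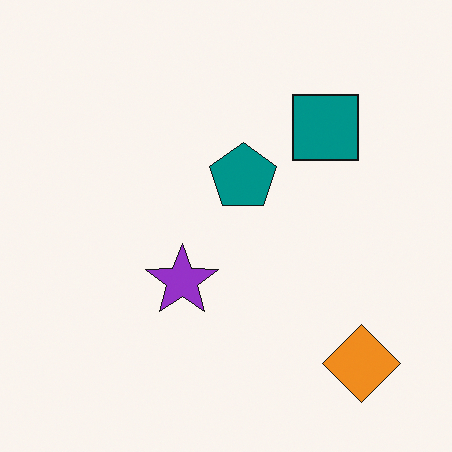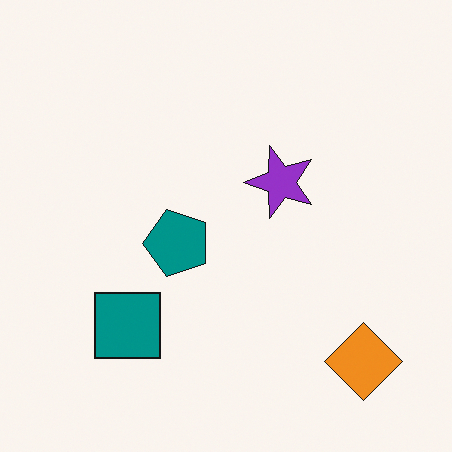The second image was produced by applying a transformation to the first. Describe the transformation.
It was transposed (reflected across the top-left ↔ bottom-right diagonal).

Shapes have swapped their row and column positions — what was in the top-right is now in the bottom-left — a diagonal reflection.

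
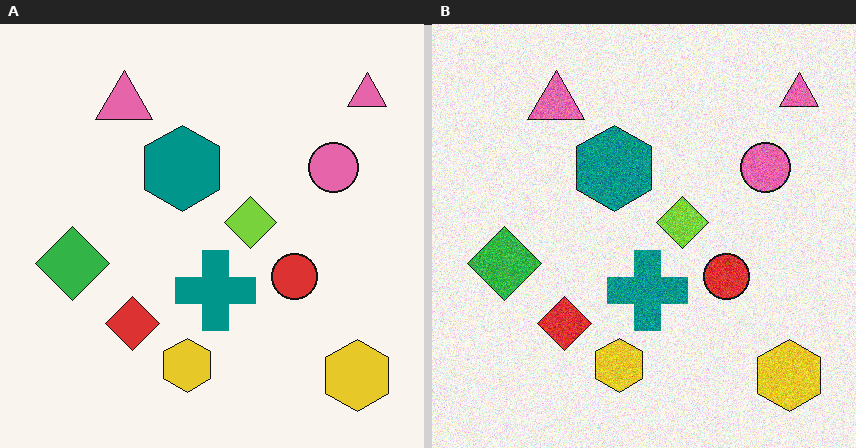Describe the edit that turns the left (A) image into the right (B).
It was degraded with visible gaussian noise.

Random speckle covers the whole image, including the flat background.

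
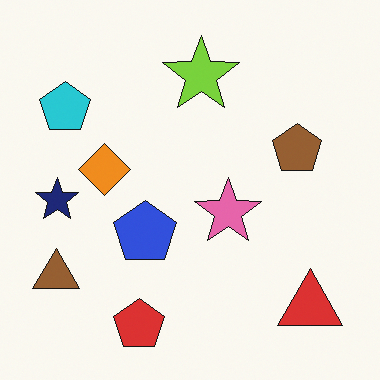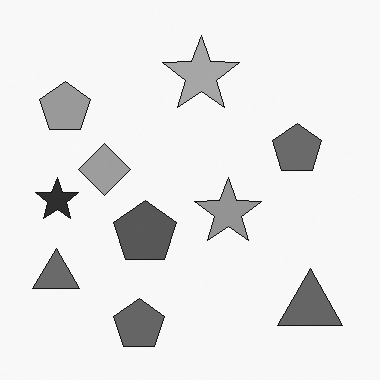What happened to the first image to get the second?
Converted to grayscale.

All color is removed — every shape is now a shade of grey.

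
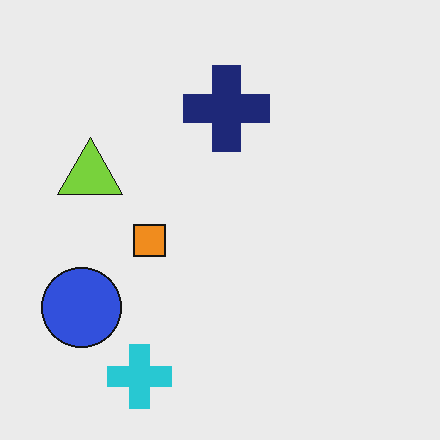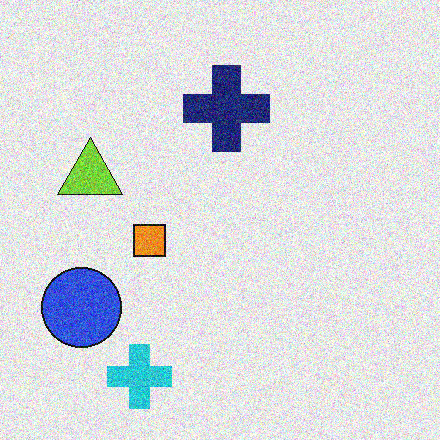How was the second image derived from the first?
It was degraded with strong gaussian noise.

Random speckle covers the whole image, including the flat background.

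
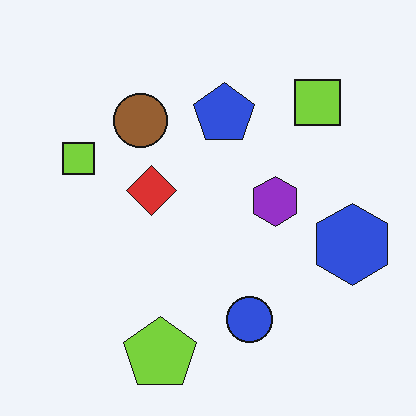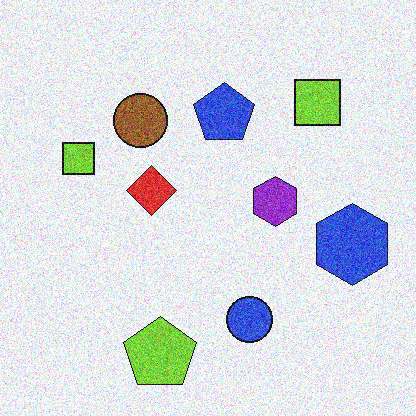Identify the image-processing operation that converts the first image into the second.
The image was degraded with heavy additive noise.

Random speckle covers the whole image, including the flat background.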